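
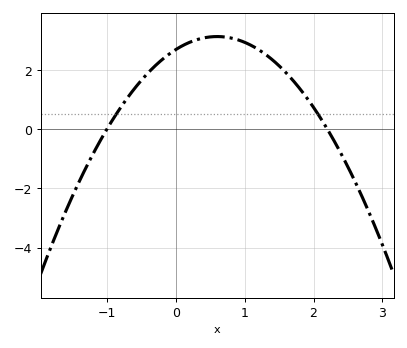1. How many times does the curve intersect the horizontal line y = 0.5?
2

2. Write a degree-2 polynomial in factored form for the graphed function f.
y = -1.22(x + 1)(x - 2.2)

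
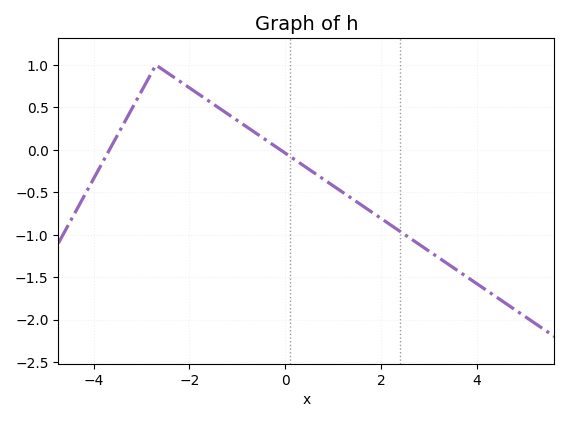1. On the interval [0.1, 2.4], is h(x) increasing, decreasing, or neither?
decreasing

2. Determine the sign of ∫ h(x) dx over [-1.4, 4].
negative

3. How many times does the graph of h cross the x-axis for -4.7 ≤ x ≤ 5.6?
2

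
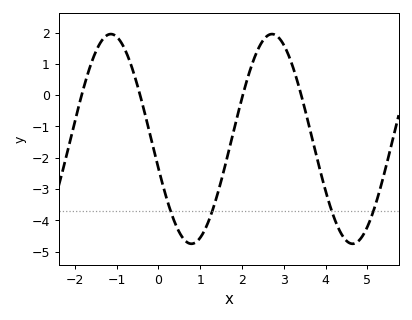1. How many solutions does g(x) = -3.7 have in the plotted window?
4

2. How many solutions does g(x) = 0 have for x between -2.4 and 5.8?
4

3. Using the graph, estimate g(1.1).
-4.3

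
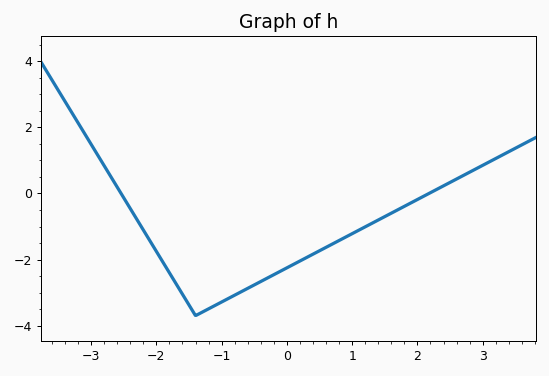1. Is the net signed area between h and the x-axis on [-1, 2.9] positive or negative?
negative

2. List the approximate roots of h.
-2.6, 2.2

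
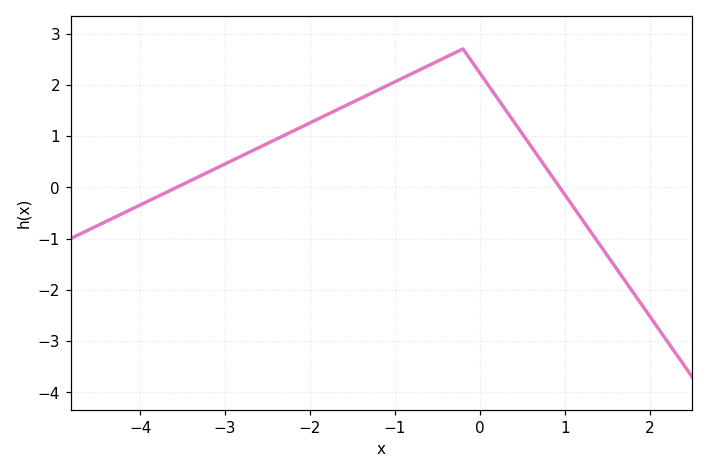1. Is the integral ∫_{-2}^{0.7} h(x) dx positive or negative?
positive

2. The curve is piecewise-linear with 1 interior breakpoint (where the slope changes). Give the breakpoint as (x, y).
(-0.2, 2.7)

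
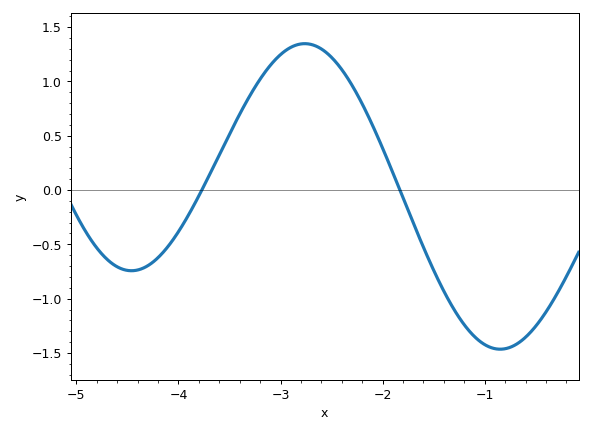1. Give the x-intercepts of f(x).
-3.77, -1.83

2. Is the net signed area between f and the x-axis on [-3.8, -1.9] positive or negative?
positive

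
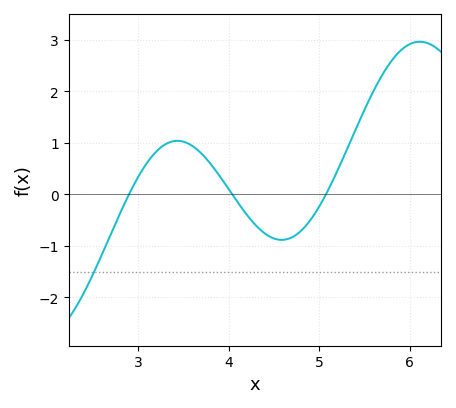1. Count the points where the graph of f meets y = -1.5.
1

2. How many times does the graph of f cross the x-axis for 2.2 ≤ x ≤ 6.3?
3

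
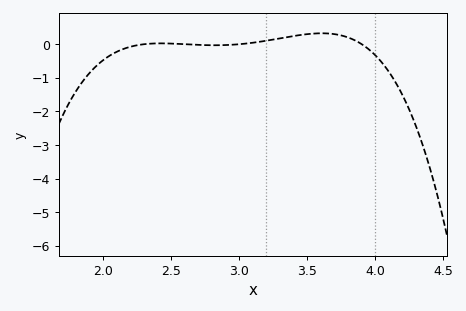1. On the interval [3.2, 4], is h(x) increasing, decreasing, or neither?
neither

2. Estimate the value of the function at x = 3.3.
0.175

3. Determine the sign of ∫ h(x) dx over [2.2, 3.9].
positive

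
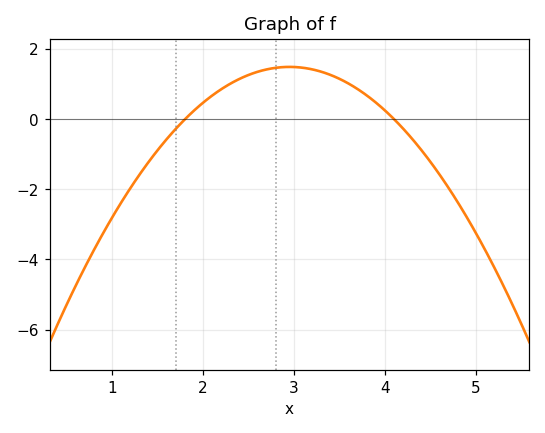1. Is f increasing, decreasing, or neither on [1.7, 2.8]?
increasing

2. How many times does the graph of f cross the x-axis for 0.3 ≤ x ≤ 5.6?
2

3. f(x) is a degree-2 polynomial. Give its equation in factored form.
y = -1.13(x - 1.8)(x - 4.1)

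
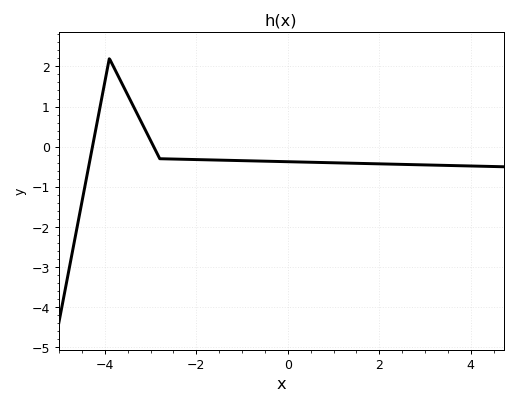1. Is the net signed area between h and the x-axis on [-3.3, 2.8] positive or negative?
negative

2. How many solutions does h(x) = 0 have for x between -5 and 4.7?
2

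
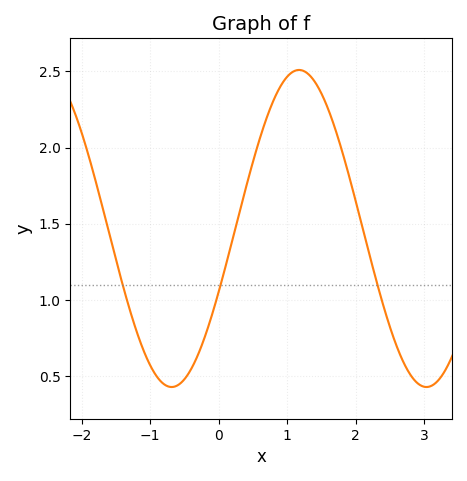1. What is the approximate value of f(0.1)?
1.2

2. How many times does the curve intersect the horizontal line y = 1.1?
3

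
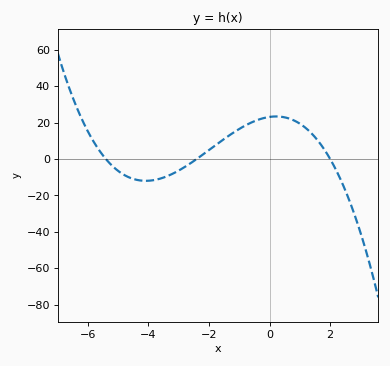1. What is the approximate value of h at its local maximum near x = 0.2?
23.3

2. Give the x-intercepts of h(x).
-5.4, -2.4, 2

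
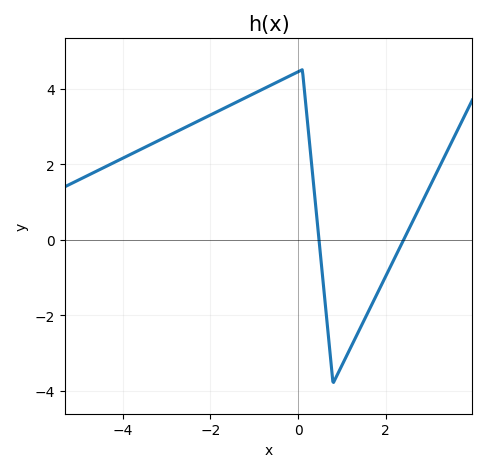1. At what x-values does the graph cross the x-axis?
0.48, 2.41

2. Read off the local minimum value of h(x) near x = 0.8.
-3.79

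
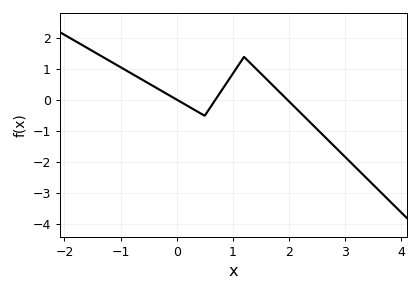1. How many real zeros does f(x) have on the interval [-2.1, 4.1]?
3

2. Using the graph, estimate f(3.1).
-2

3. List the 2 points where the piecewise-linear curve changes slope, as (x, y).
(0.5, -0.5); (1.2, 1.4)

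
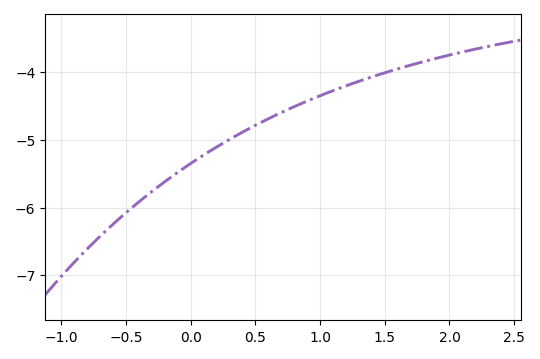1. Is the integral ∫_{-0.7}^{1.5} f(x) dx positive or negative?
negative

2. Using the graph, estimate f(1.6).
-3.96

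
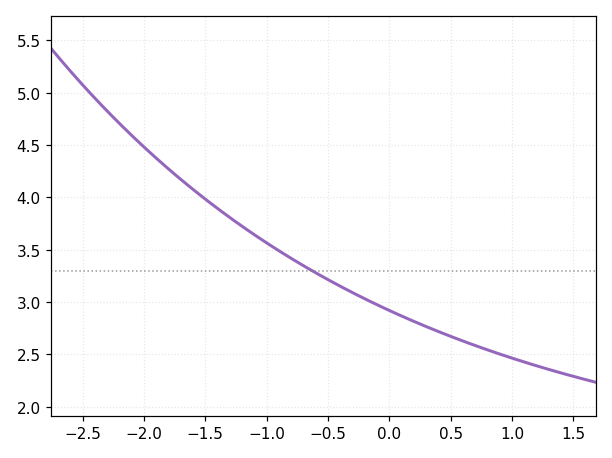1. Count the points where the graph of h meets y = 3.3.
1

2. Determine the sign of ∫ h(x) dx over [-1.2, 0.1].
positive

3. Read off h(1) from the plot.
2.45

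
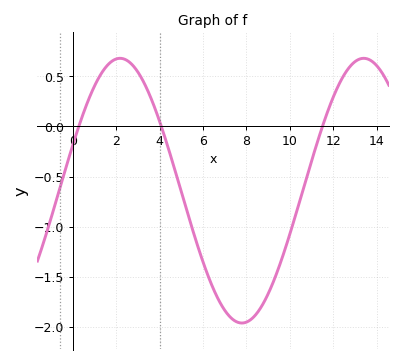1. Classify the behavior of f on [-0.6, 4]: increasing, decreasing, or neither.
neither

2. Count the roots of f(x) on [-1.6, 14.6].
3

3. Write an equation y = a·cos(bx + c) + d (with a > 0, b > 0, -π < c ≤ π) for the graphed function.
y = 1.32cos(0.56x - 1.22) - 0.64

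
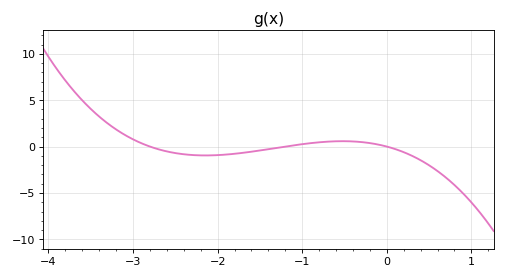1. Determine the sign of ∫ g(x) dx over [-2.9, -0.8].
negative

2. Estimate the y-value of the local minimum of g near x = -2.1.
-0.956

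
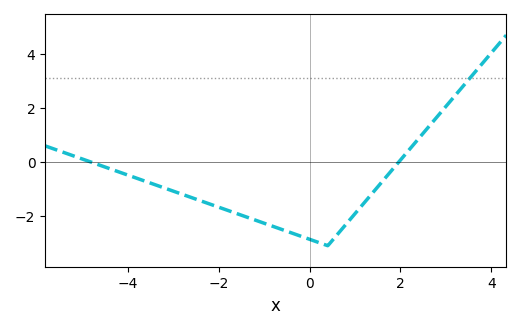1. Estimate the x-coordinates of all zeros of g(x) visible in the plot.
-4.82, 1.96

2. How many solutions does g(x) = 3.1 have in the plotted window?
1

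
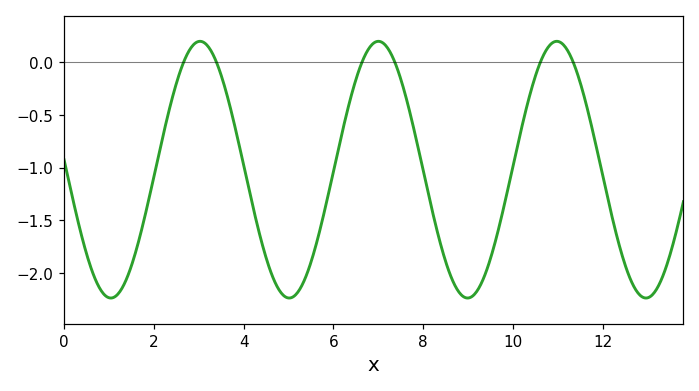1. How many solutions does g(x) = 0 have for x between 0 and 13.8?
6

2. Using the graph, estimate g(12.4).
-1.8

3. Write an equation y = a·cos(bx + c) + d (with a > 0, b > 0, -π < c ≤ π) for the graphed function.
y = 1.22cos(1.6x + 1.5) - 1.02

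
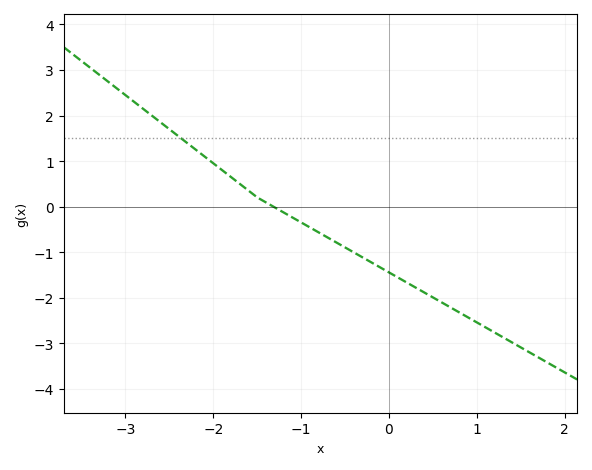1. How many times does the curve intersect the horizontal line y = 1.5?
1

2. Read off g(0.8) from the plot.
-2.3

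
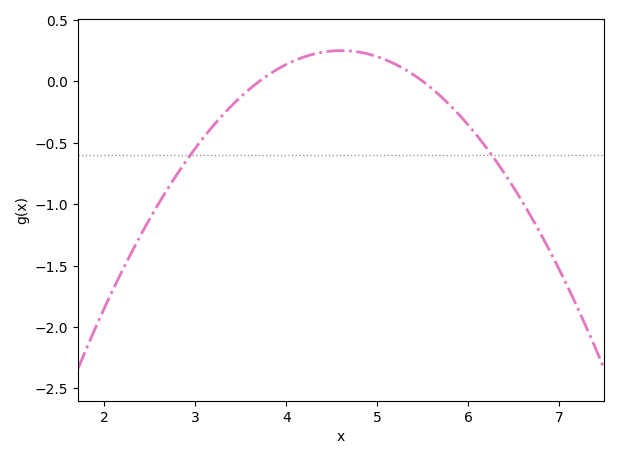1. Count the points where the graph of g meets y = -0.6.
2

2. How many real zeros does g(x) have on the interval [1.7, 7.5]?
2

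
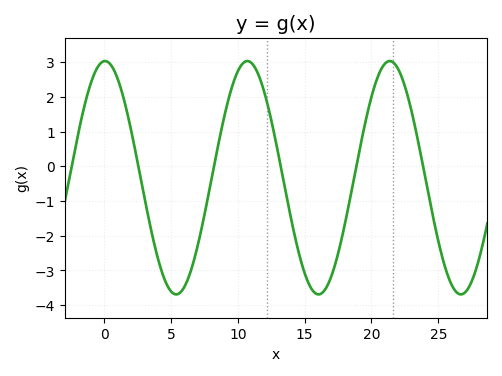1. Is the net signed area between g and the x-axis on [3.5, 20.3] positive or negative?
negative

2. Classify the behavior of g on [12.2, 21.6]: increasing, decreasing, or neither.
neither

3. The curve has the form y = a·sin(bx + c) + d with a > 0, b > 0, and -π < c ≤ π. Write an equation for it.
y = 3.36sin(0.59x + 1.53) - 0.33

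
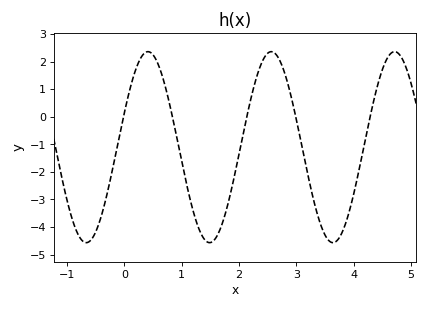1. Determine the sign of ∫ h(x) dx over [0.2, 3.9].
negative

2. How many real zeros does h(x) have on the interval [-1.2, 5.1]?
5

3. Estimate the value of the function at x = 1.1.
-2.58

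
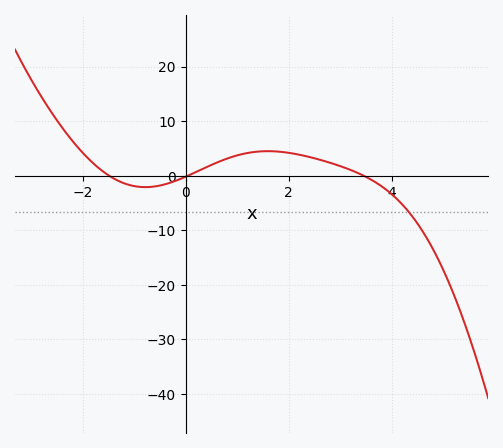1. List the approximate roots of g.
-1.49, 0.045, 3.45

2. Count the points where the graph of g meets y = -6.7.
1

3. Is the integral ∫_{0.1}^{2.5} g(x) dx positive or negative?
positive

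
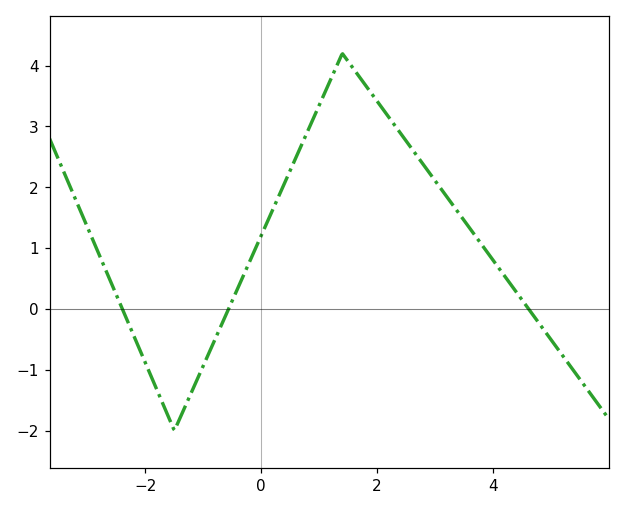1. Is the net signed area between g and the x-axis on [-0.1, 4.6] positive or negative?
positive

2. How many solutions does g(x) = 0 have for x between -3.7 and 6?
3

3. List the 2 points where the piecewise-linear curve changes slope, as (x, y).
(-1.5, -2); (1.4, 4.2)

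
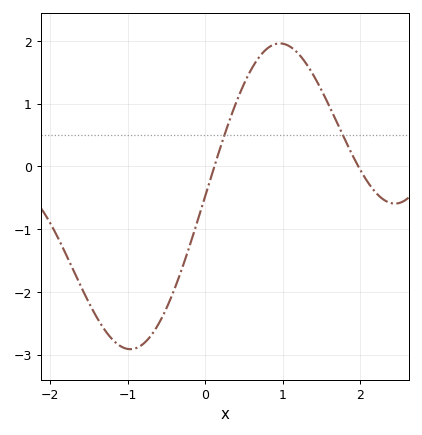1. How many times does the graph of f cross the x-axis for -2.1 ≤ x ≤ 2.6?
2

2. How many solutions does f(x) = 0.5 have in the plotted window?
2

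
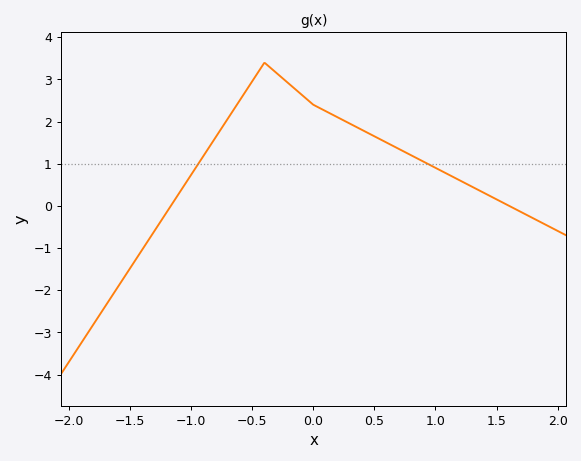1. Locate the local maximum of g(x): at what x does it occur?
-0.4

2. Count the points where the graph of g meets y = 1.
2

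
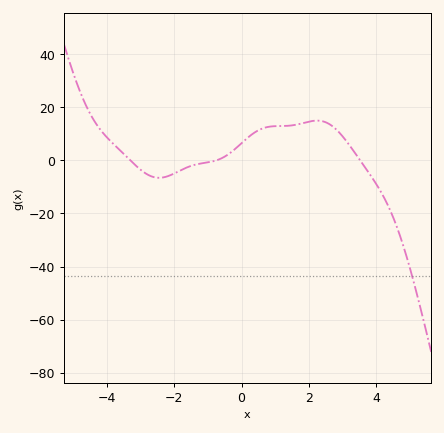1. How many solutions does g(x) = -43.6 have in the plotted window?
1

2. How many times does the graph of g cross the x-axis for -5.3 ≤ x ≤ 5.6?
3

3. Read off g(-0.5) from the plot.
1.44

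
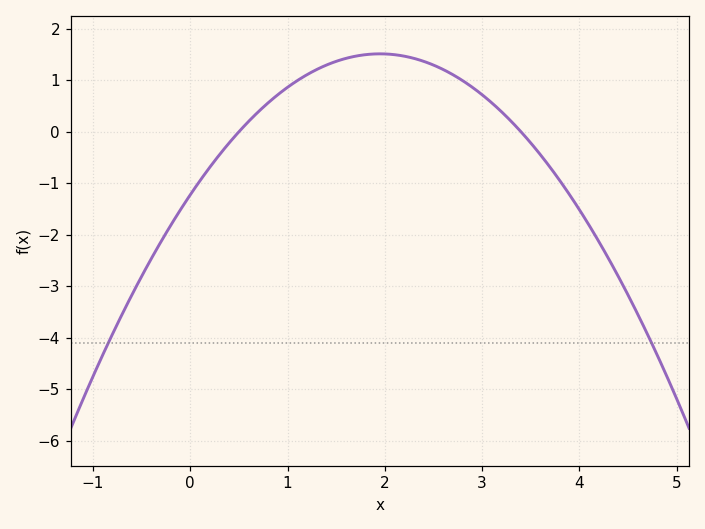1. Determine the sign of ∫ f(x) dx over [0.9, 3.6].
positive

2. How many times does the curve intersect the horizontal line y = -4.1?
2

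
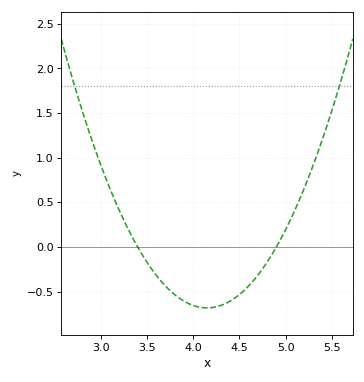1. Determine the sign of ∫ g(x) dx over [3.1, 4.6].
negative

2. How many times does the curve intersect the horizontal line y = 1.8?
2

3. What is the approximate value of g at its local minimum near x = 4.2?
-0.7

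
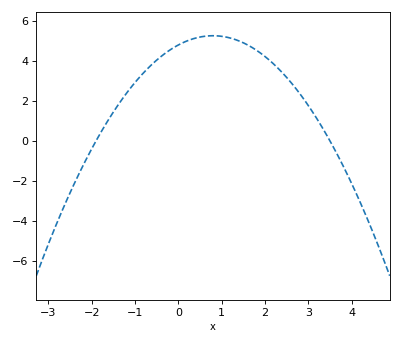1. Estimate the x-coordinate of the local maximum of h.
0.8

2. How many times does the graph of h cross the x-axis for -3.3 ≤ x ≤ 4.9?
2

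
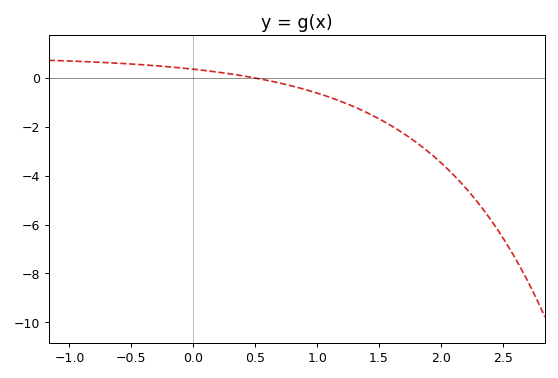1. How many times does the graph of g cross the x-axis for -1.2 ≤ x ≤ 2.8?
1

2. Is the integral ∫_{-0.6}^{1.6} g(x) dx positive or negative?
negative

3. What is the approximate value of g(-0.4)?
0.528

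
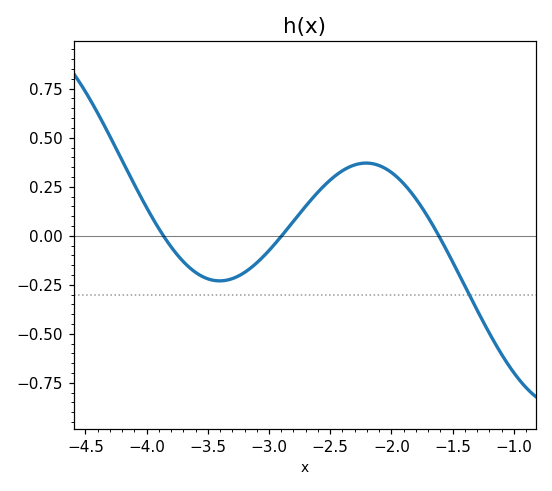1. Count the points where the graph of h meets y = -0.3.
1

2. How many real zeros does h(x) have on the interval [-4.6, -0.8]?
3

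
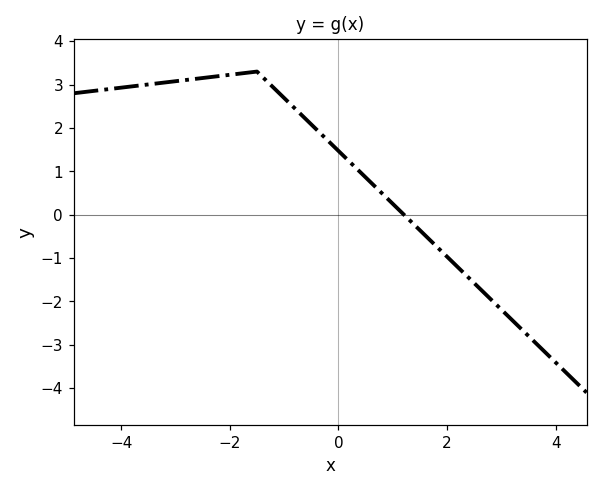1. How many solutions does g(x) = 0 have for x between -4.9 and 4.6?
1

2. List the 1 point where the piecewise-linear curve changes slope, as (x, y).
(-1.5, 3.3)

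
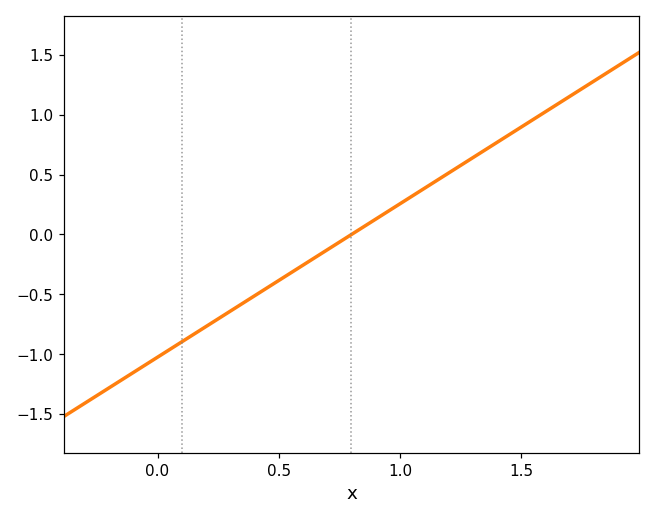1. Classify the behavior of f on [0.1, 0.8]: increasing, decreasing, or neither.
increasing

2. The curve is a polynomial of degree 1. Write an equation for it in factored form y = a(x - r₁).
y = 1.28(x - 0.8)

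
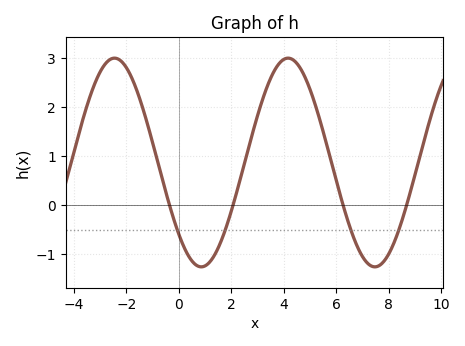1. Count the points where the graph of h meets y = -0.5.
4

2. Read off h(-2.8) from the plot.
2.89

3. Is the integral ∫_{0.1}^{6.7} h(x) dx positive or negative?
positive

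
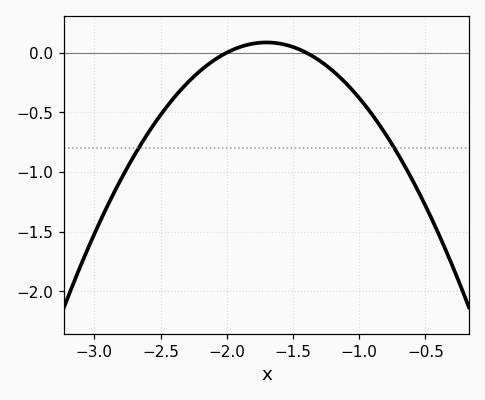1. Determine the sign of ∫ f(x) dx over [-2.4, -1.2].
negative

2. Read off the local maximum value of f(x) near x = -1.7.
0.1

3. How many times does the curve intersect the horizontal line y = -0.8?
2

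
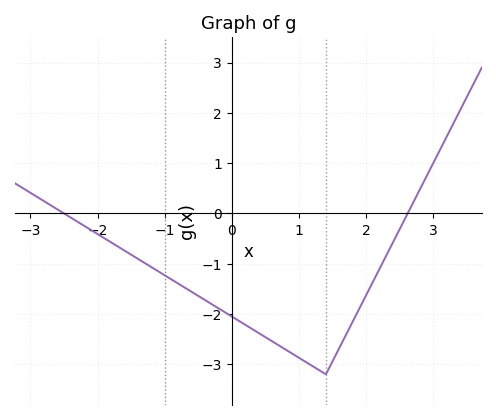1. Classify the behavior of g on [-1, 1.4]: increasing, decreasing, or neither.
decreasing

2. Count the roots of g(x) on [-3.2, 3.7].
2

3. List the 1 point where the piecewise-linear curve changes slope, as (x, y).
(1.4, -3.2)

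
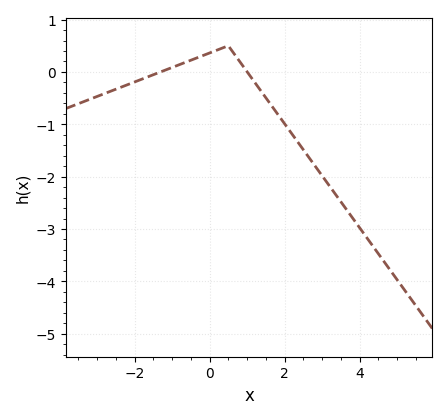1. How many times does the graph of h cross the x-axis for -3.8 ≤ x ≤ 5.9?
2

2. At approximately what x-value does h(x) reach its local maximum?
0.5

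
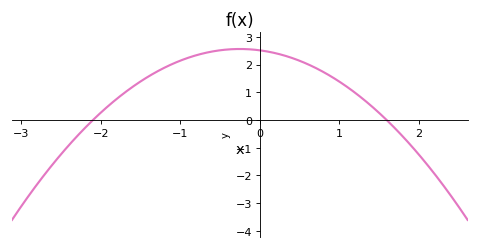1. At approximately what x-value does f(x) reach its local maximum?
-0.25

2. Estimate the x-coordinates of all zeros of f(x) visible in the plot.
-2.1, 1.6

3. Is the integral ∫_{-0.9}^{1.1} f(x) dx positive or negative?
positive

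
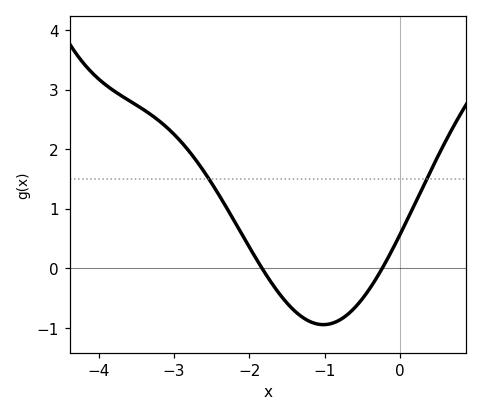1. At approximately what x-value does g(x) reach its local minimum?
-1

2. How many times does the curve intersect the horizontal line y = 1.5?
2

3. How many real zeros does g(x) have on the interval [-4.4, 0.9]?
2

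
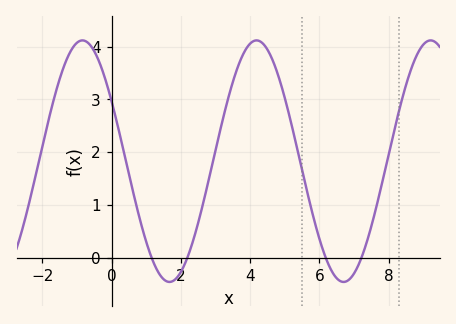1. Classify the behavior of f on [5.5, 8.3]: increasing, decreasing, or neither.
neither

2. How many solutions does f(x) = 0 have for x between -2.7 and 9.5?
4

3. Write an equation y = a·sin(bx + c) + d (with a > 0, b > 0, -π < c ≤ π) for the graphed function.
y = 2.29sin(1.25x + 2.62) + 1.83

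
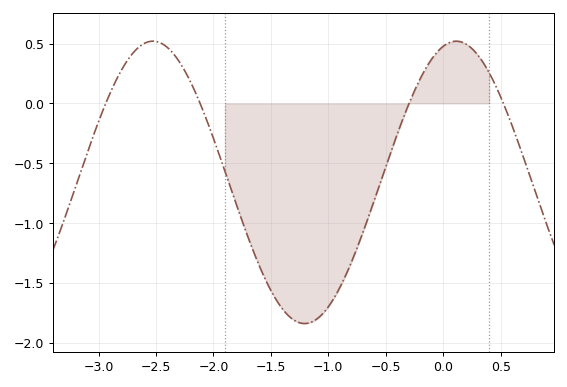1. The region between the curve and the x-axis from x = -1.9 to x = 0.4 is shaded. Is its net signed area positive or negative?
negative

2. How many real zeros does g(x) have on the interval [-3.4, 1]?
4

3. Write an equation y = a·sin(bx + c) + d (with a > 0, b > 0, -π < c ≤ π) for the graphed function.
y = 1.18sin(2.38x + 1.3) - 0.66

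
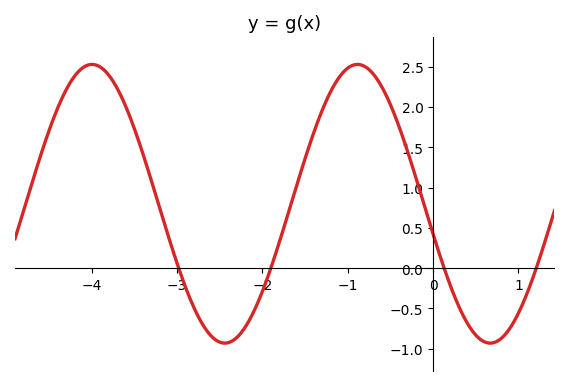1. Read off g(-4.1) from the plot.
2.5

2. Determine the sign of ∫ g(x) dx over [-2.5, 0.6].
positive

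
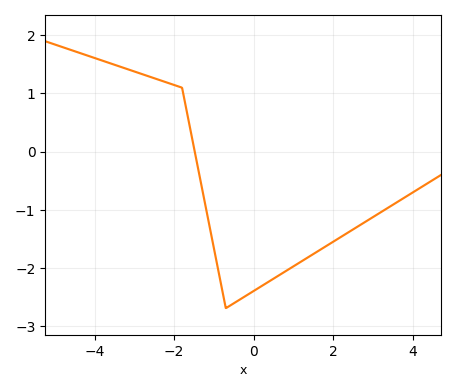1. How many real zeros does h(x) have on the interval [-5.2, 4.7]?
1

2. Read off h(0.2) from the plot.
-2.32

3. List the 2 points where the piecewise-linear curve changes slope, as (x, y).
(-1.8, 1.1); (-0.7, -2.7)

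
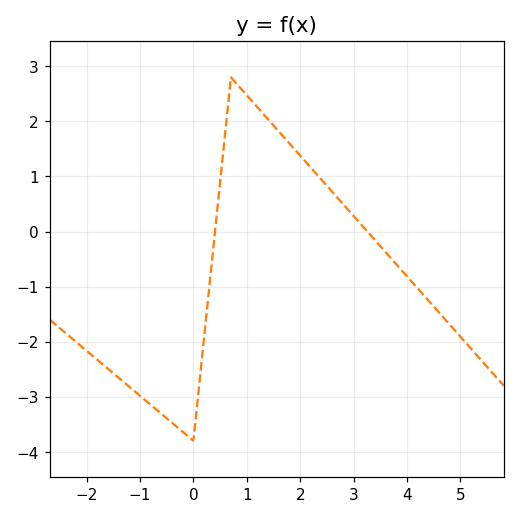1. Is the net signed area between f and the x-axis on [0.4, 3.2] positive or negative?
positive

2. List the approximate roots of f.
0.403, 3.26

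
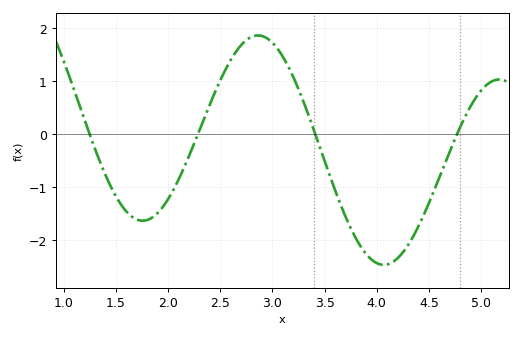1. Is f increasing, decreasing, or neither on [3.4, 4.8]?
neither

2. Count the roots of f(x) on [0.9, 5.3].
4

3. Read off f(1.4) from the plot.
-0.773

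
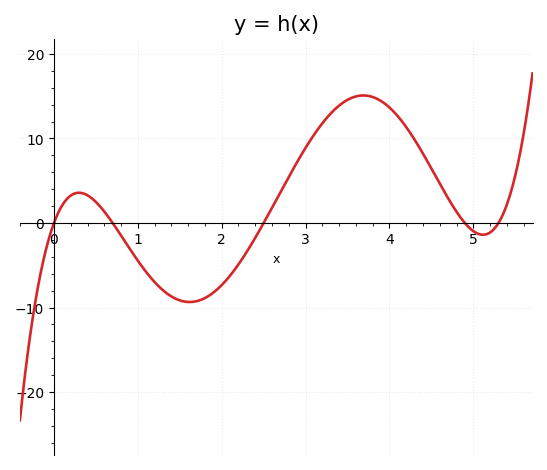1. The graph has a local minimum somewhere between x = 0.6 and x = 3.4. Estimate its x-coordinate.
1.6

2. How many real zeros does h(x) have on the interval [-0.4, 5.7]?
5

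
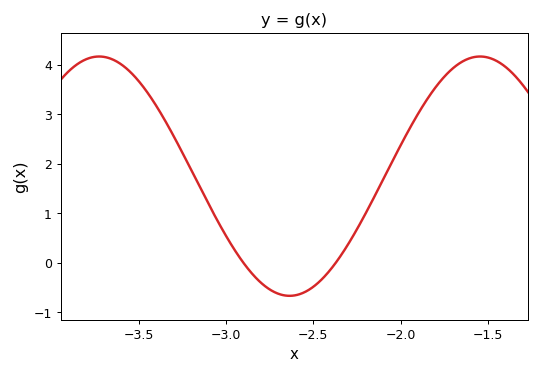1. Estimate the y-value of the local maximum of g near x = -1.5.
4.17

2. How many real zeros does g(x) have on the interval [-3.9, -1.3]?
2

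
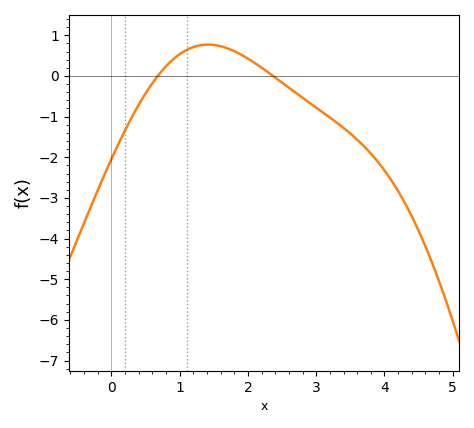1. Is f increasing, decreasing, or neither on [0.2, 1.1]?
increasing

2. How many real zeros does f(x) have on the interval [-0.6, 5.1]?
2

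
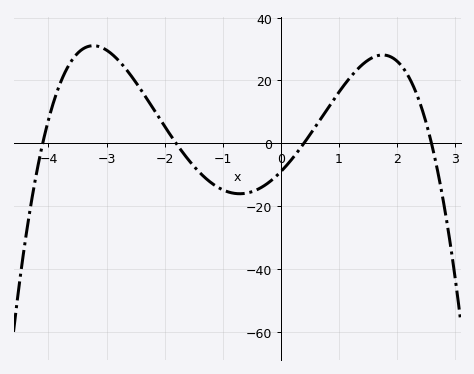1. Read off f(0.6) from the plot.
6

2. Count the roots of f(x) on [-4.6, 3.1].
4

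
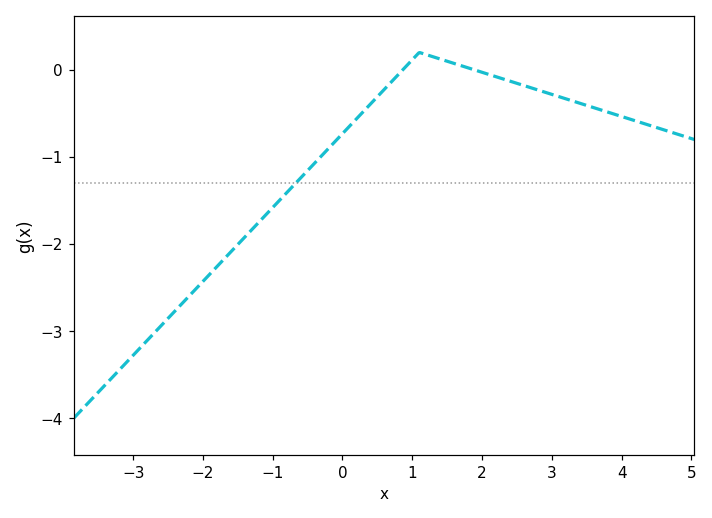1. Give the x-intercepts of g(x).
0.8, 1.8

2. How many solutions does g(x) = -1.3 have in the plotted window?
1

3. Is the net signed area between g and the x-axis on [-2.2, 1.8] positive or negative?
negative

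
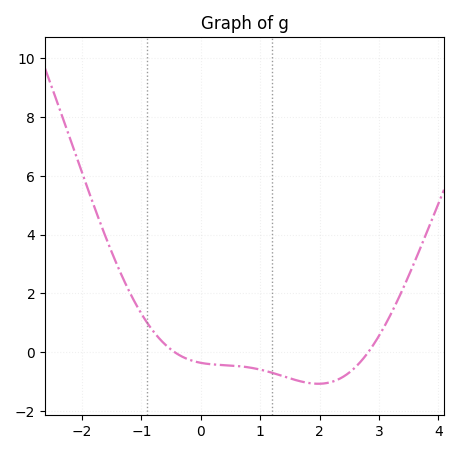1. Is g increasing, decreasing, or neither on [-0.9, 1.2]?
decreasing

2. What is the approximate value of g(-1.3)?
2.47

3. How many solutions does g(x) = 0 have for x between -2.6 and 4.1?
2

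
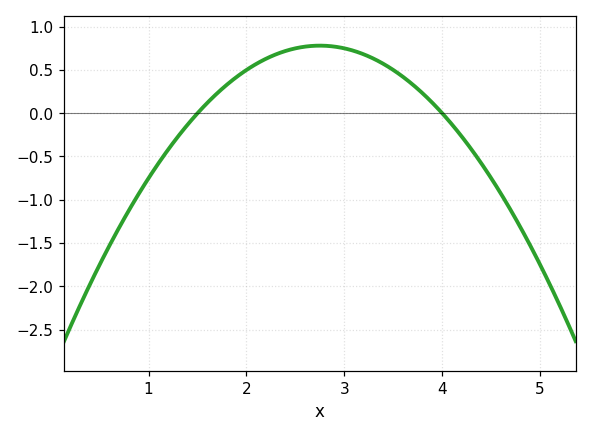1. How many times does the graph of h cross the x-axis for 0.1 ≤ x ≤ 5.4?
2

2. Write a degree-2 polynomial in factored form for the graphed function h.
y = -0.5(x - 1.5)(x - 4)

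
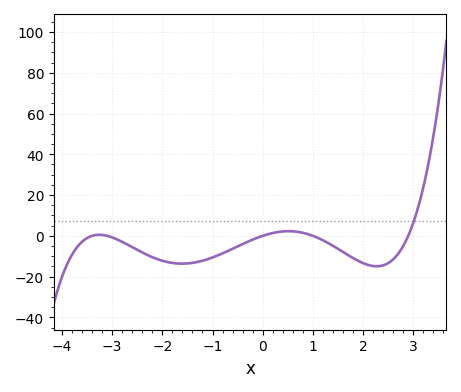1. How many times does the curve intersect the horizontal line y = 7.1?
1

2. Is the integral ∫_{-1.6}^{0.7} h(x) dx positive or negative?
negative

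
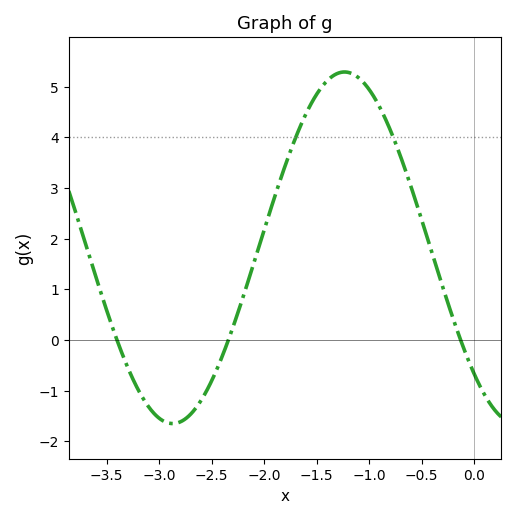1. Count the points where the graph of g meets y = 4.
2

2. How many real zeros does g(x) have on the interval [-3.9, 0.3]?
3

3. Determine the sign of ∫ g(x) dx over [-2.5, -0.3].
positive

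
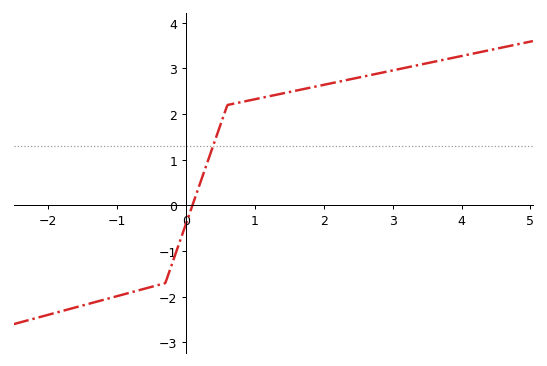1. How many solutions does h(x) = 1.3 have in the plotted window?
1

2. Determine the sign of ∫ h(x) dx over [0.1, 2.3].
positive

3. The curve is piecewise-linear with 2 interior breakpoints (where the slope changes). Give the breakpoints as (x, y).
(-0.3, -1.7); (0.6, 2.2)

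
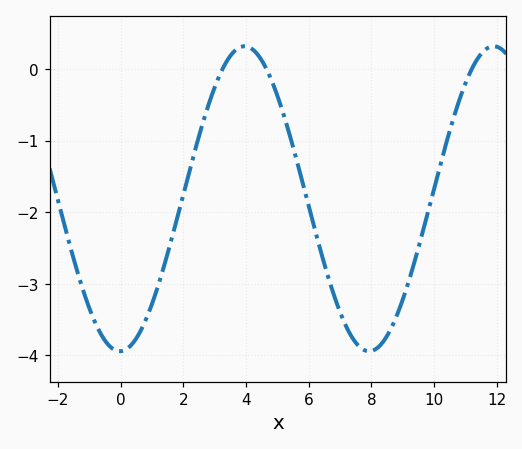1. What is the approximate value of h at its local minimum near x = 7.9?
-3.9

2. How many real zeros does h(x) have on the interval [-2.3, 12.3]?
3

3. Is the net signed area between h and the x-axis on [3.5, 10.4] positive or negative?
negative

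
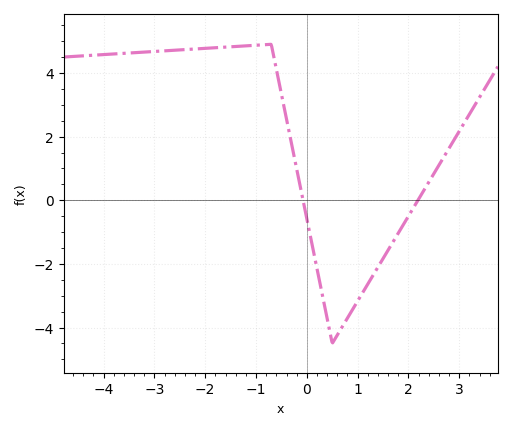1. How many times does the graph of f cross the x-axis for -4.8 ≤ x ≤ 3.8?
2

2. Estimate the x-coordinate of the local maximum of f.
-0.8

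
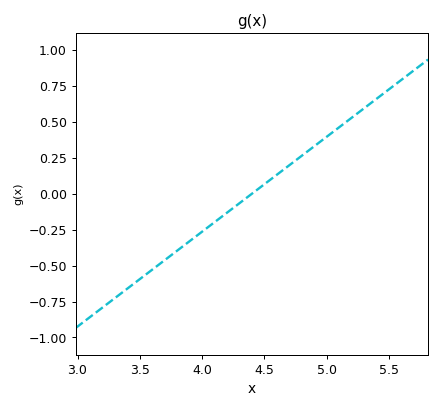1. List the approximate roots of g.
4.4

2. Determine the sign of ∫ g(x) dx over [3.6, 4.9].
negative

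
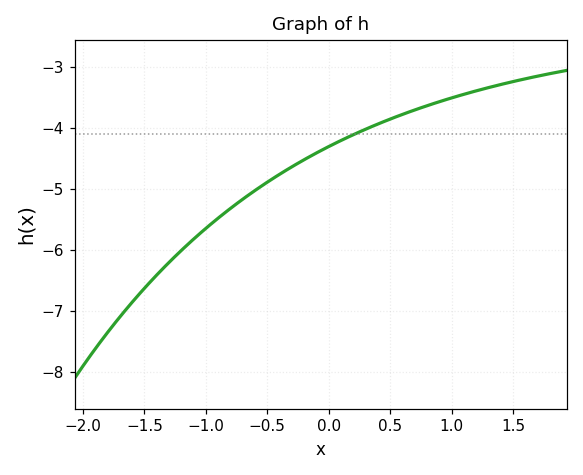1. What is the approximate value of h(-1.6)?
-6.86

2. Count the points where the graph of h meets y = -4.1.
1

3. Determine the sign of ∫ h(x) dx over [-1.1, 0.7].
negative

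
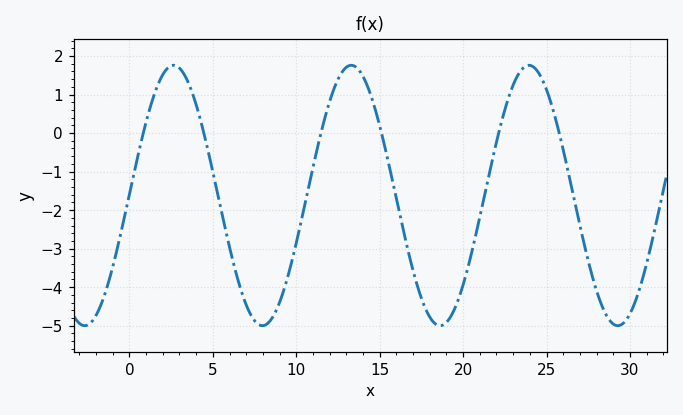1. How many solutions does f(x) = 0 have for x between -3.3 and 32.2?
6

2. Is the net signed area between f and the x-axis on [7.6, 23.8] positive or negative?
negative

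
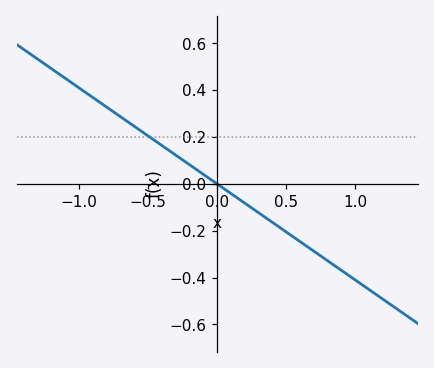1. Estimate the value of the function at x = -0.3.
0.12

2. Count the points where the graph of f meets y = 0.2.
1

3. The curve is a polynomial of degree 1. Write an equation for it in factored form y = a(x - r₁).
y = -0.41(x - 0)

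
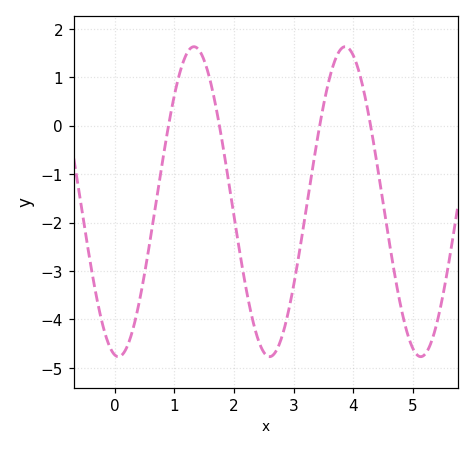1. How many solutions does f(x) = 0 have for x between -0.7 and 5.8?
4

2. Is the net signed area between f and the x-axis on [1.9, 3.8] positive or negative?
negative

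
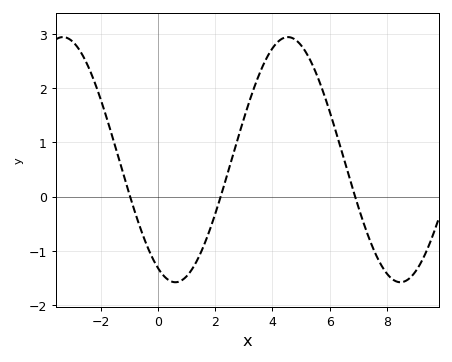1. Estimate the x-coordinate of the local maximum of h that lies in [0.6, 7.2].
4.6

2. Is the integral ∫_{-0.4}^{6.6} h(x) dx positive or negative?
positive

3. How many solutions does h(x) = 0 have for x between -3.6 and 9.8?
3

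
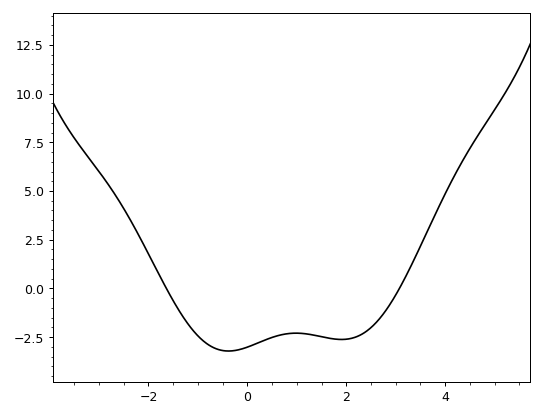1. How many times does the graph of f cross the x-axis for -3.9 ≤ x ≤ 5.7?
2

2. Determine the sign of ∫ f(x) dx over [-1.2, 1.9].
negative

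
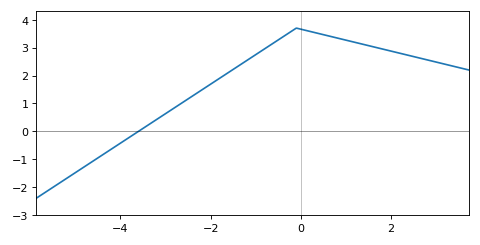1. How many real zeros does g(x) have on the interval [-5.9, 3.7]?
1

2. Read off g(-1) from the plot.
2.75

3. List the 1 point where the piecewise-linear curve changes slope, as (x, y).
(-0.1, 3.7)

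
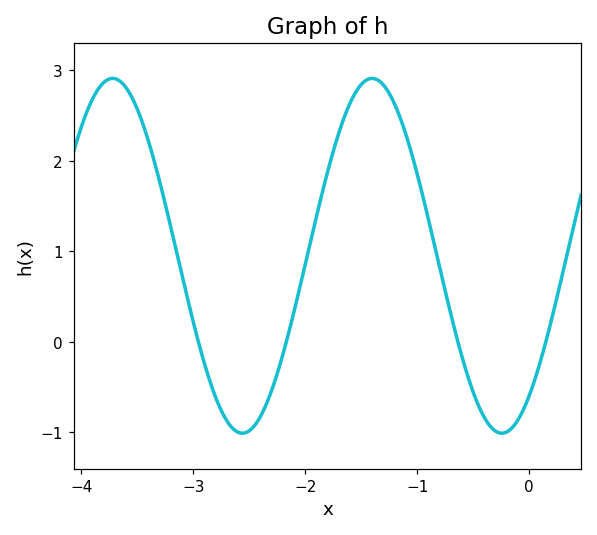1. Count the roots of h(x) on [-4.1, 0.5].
4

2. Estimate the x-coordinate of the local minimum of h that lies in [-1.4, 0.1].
-0.244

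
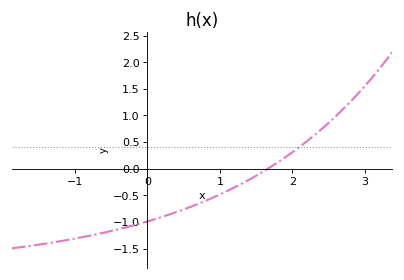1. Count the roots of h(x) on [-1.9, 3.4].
1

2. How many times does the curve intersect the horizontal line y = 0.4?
1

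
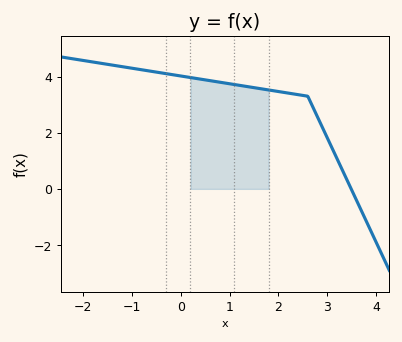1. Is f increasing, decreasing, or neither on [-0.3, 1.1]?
decreasing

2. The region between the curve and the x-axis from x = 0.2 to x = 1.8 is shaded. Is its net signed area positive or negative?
positive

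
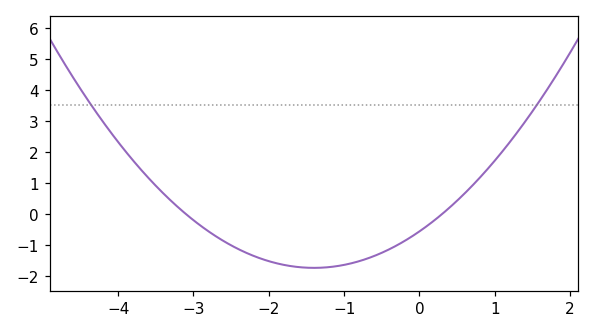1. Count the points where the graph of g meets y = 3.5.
2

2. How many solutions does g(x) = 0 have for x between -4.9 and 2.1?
2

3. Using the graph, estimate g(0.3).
0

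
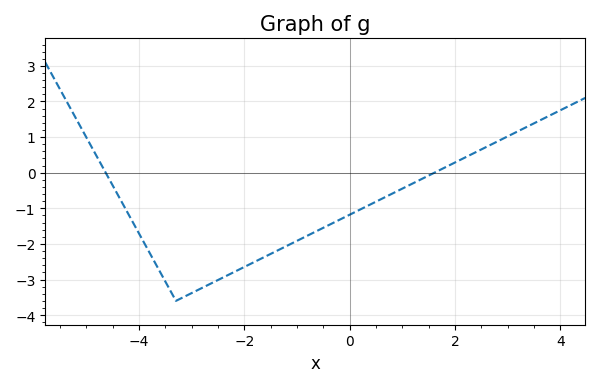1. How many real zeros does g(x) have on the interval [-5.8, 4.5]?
2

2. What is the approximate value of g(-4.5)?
-0.4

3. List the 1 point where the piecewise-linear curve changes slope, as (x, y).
(-3.3, -3.6)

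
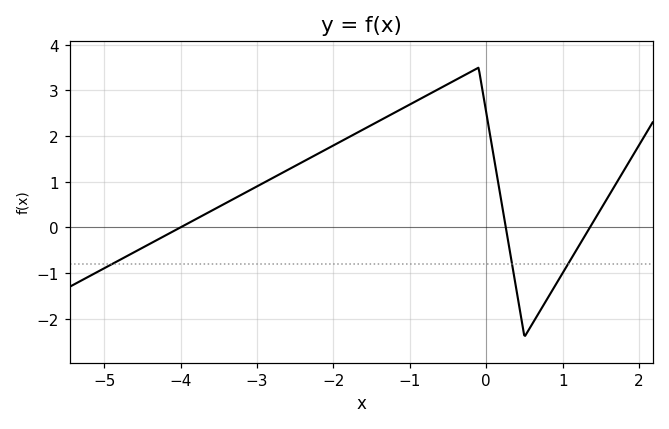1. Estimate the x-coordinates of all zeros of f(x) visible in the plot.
-4, 0.2, 1.4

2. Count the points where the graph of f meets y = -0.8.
3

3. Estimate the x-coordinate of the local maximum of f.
0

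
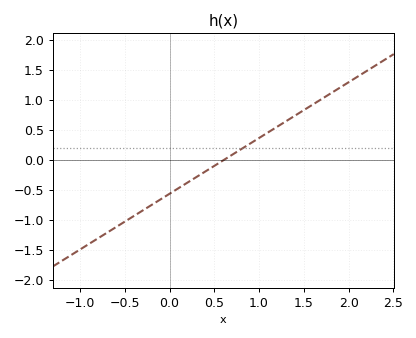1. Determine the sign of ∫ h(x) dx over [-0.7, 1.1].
negative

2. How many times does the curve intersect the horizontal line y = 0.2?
1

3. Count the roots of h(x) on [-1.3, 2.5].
1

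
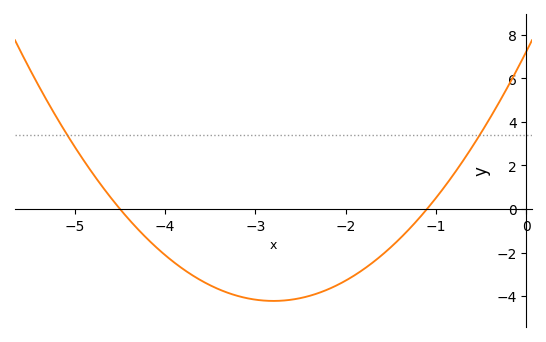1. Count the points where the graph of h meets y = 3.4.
2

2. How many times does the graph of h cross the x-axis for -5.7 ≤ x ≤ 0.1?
2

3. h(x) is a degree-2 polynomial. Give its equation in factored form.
y = 1.46(x + 4.5)(x + 1.1)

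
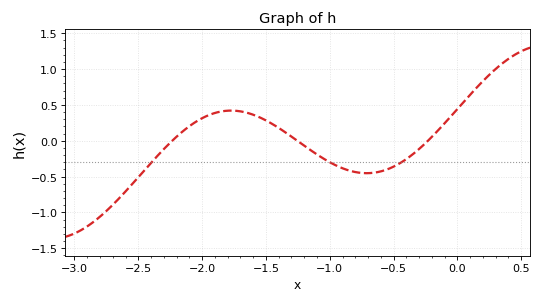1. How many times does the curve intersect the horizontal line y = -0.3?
3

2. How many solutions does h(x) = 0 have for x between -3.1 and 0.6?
3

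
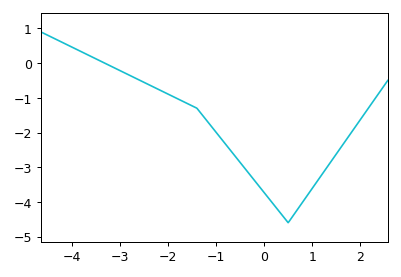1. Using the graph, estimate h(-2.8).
-0.352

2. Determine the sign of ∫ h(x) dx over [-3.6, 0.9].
negative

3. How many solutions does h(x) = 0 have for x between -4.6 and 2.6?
1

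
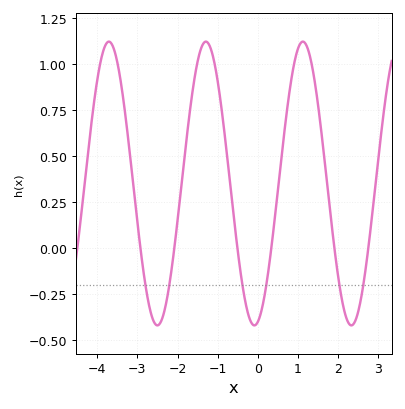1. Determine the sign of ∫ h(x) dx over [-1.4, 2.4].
positive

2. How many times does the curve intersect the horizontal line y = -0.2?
6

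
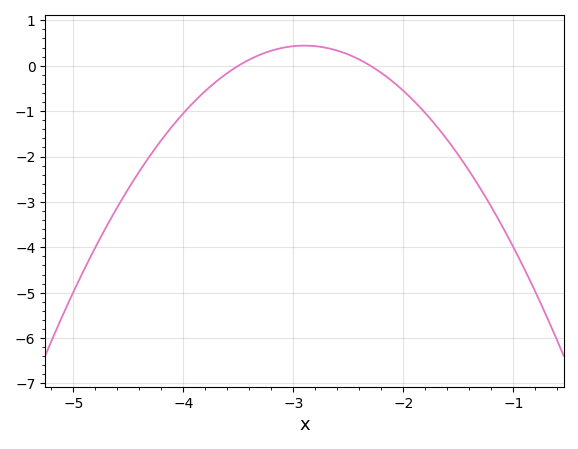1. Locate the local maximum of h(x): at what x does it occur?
-2.9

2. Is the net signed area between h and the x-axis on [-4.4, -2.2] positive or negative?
negative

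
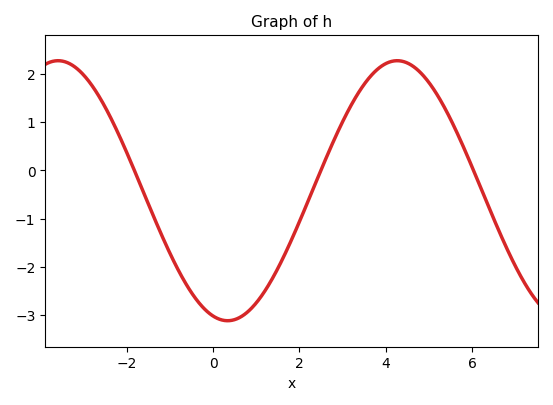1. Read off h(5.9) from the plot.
0.282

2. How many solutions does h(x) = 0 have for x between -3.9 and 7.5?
3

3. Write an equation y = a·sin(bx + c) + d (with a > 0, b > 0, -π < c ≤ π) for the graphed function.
y = 2.7sin(0.8x - 1.84) - 0.42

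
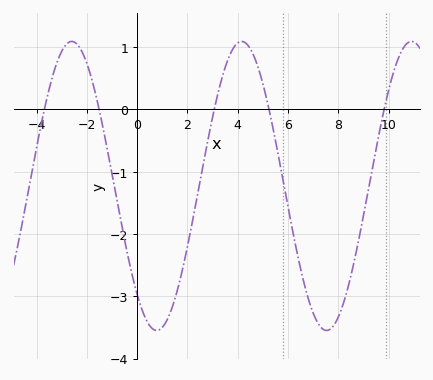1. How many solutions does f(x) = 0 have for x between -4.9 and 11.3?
5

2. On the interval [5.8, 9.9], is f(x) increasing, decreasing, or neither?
neither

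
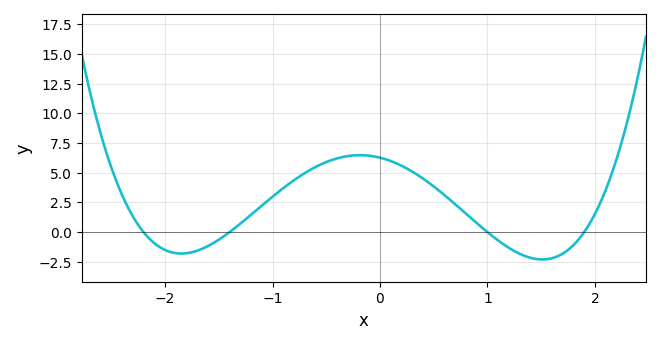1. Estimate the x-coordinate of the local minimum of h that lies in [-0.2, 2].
1.51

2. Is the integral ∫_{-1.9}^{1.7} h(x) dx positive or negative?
positive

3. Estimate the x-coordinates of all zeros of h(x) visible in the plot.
-2.2, -1.4, 1, 1.9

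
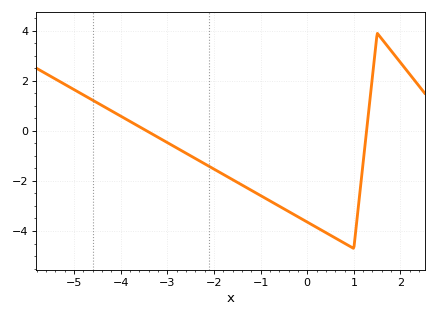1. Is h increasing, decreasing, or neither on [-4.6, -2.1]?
decreasing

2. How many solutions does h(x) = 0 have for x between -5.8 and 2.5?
2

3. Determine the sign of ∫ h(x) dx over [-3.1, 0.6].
negative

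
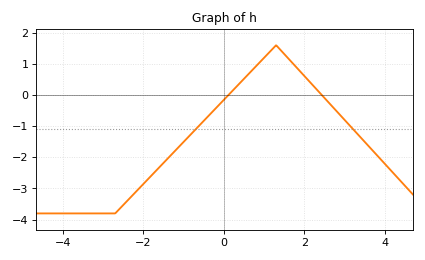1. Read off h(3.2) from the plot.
-1.08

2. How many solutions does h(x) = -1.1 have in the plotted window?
2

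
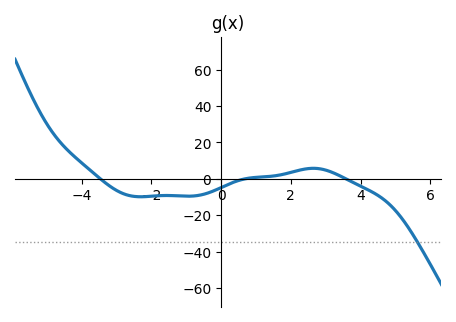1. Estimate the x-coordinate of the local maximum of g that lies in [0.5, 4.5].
2.6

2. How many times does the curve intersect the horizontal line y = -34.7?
1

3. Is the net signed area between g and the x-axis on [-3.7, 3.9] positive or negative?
negative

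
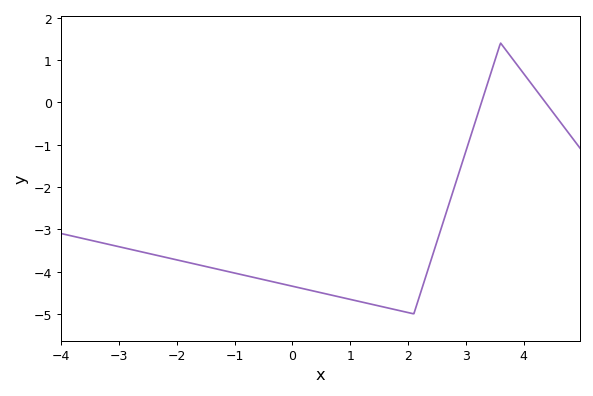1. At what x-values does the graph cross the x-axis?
3.27, 4.38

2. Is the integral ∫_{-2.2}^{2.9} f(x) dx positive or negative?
negative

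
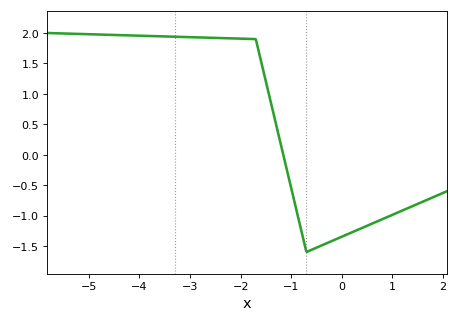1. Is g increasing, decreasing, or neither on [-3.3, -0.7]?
decreasing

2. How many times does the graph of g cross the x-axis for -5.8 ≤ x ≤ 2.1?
1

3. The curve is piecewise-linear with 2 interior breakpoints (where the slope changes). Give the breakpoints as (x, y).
(-1.7, 1.9); (-0.7, -1.6)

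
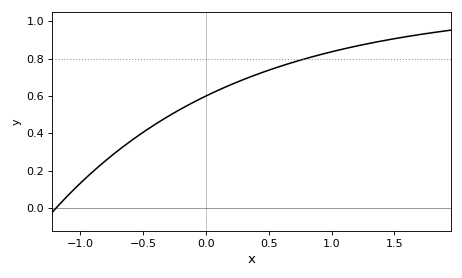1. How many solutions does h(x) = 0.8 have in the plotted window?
1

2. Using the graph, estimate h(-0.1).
0.566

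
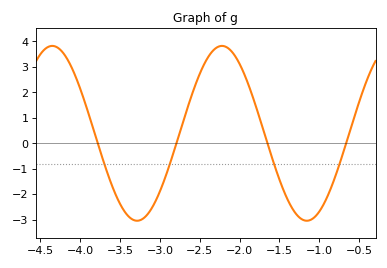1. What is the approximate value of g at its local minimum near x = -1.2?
-3.04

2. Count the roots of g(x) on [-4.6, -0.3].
4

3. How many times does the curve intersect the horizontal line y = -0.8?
4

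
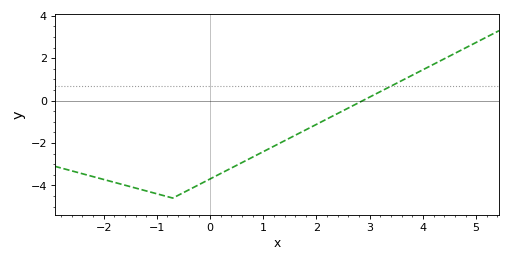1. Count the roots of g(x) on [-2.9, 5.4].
1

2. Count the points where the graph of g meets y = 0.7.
1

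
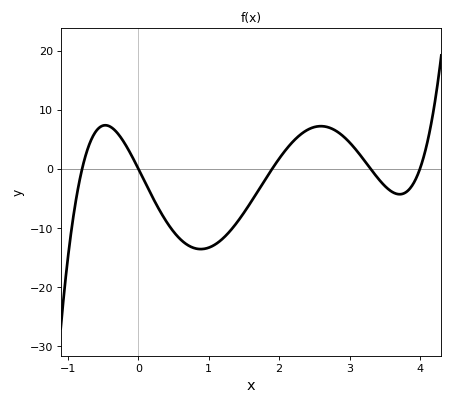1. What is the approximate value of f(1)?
-13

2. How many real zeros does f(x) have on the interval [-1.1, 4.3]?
5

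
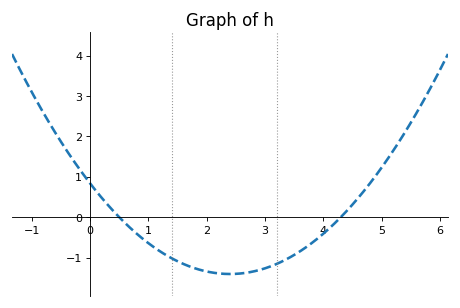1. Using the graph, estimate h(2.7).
-1.4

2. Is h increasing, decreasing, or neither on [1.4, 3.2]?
neither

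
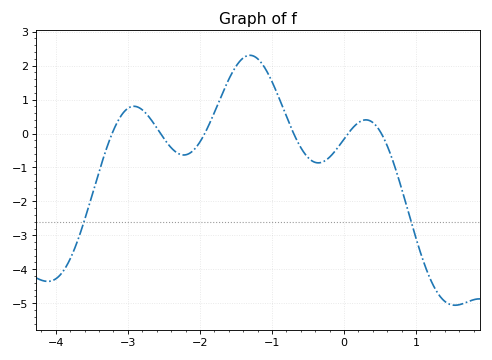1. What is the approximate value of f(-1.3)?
2.3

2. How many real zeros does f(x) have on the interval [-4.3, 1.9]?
6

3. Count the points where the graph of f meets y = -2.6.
2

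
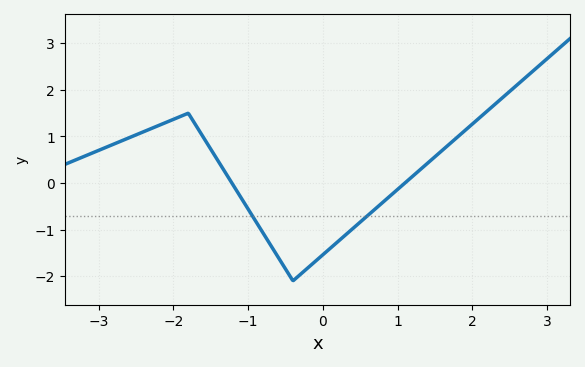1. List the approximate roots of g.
-1.2, 1.1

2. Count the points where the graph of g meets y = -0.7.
2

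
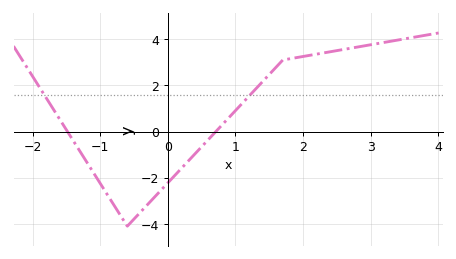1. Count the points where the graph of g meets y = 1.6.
2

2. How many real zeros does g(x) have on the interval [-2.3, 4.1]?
2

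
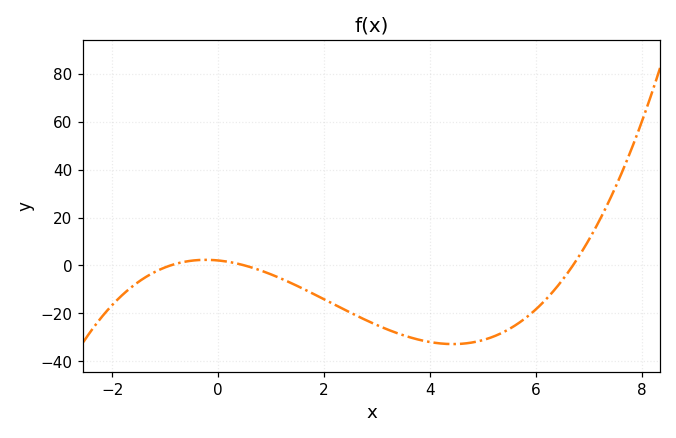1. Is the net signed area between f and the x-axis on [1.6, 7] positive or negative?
negative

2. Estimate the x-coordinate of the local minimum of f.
4.4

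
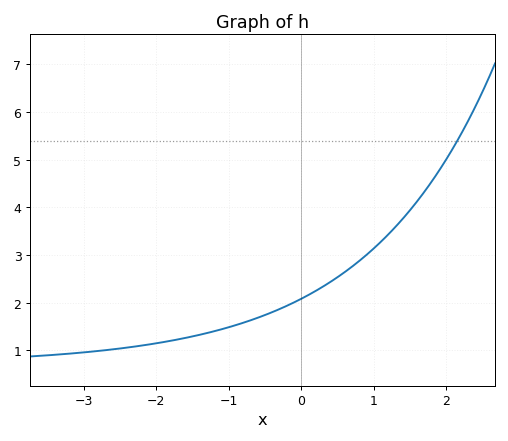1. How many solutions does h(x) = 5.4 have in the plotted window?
1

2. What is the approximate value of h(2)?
5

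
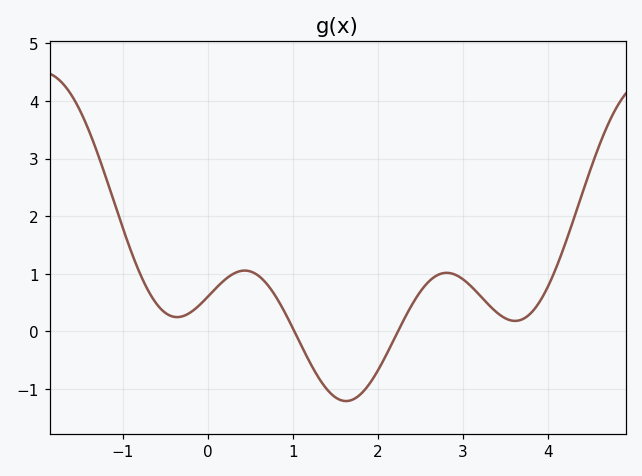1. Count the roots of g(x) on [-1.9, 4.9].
2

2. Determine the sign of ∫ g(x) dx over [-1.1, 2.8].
positive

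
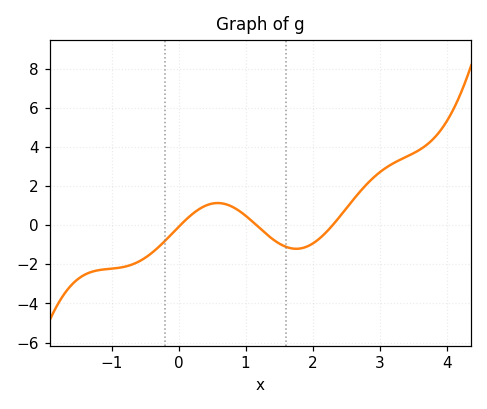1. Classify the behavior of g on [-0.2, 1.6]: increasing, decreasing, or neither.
neither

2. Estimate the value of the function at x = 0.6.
1.2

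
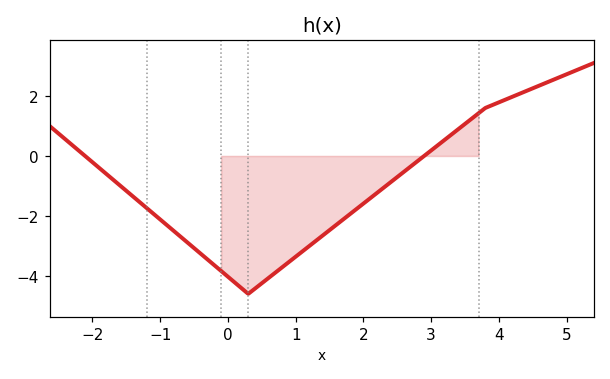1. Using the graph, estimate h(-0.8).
-2.5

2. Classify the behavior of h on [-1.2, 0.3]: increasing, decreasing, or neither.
decreasing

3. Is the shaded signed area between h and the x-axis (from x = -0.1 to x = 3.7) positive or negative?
negative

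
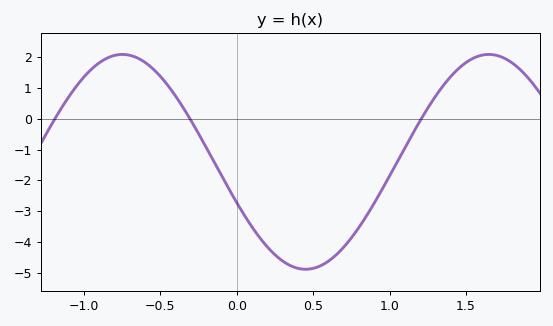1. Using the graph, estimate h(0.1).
-3.5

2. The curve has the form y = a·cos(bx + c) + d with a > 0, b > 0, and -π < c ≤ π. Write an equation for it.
y = 3.48cos(2.6x + 2) - 1.4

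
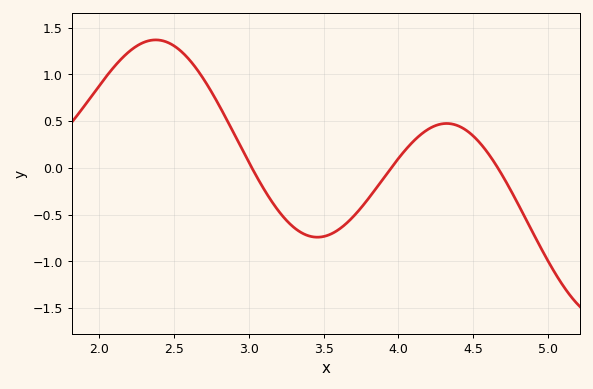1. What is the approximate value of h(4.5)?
0.342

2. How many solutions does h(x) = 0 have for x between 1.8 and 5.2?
3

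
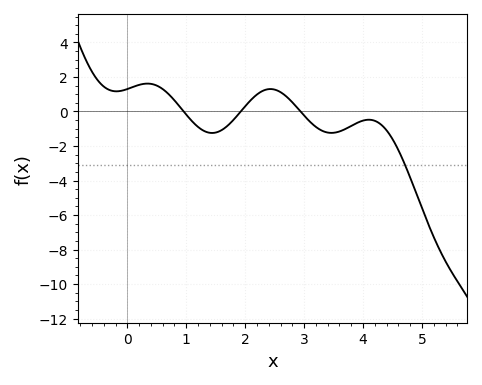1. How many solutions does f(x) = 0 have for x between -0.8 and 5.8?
3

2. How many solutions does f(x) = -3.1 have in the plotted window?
1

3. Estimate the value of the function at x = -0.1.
1.2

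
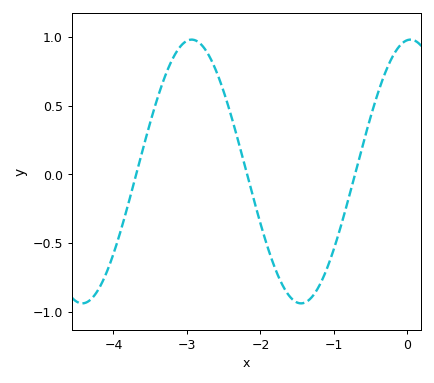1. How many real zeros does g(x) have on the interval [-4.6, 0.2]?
3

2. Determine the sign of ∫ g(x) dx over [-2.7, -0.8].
negative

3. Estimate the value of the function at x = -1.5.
-0.934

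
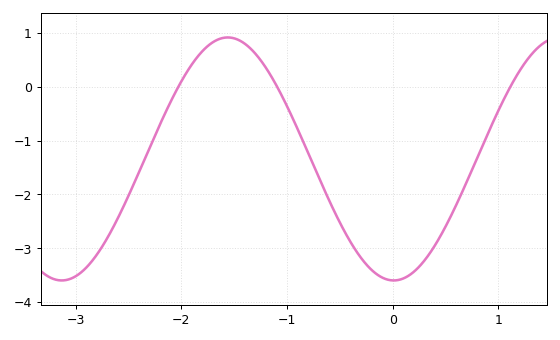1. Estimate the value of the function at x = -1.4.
0.8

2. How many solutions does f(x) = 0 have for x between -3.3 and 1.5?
3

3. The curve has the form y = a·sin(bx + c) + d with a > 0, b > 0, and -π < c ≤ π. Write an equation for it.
y = 2.26sin(2x - 1.6) - 1.34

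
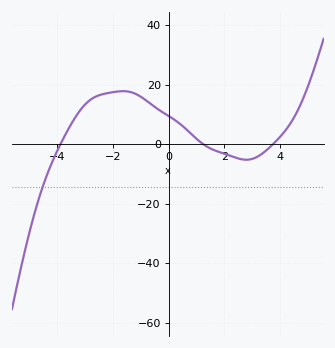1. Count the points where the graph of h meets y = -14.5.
1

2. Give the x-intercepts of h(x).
-3.88, 1.24, 3.76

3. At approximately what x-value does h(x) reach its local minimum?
2.79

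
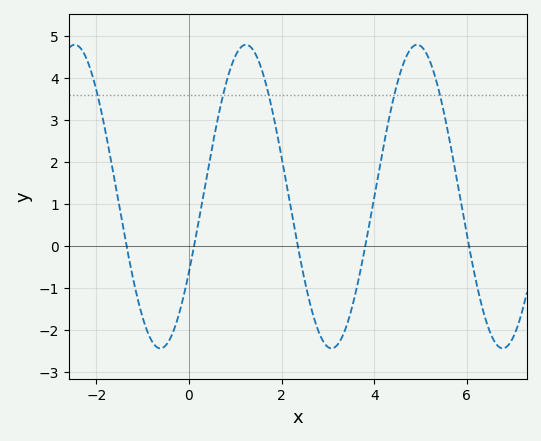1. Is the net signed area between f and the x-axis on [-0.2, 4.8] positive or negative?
positive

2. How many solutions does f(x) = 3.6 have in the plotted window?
5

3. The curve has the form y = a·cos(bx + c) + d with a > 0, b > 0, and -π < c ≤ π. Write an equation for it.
y = 3.61cos(1.7x - 2.1) + 1.18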